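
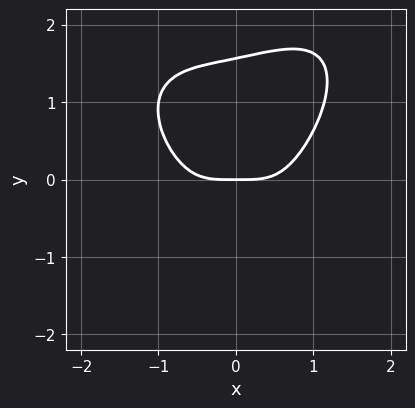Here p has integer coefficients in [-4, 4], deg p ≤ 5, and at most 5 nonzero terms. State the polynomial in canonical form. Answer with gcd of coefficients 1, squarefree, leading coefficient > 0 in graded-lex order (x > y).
1. Degree: the shape is more complex than any degree-3 curve, so deg p = 4.
2. From the axis intercepts and sections: one x-axis crossing is at x = 0; it meets the y-axis at y = 0 (among the integer gridlines).
3. Matching integer coefficients to the picture gives p.

3*x^4 - x*y^3 + 2*y^4 - 3*y^2 - 3*y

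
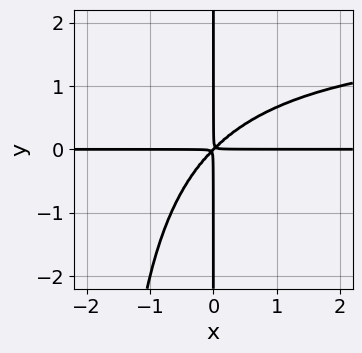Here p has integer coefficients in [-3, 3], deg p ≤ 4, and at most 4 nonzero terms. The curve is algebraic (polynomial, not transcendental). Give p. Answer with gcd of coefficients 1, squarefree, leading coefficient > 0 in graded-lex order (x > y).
x^2*y^2 - 2*x^2*y + 2*x*y^2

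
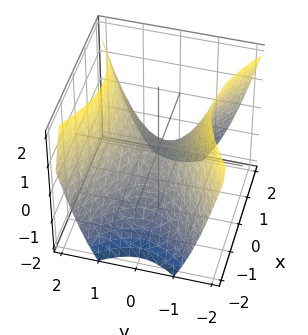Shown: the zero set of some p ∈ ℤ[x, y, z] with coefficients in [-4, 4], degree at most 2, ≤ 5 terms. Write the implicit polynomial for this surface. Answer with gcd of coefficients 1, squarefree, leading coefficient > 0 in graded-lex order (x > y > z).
2*x^2 - 3*y^2 + 3*z

deg p = 2.
Symmetries: mirror symmetry x ↦ −x ⇒ only even powers of x; it's symmetric under y → −y, forcing even powers of y.
Against the integer gridlines: one y-axis crossing is at y = 0; one x-axis crossing is at x = 0.
These observations pin down the coefficients.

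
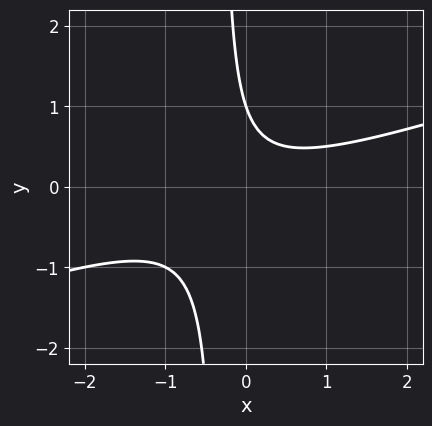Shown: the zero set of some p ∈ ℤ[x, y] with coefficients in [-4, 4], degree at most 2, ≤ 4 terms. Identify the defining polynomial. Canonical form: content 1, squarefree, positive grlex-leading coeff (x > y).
x^2 - 3*x*y - y + 1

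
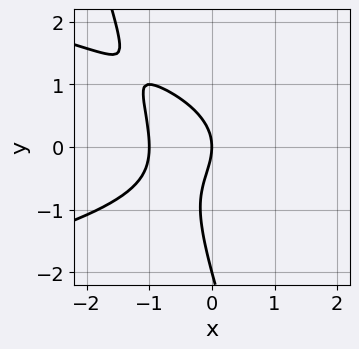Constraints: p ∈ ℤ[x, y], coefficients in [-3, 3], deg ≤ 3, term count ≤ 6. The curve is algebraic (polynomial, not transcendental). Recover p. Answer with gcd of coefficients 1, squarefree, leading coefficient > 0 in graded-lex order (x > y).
3*x*y^2 + y^3 + 3*x^2 + 2*y^2 + 3*x

1. deg p = 3. No degree-2 curve has this shape.
2. Observable constraints: among the integer gridlines, it crosses the y-axis at y ∈ {-2, 0}; among the integer gridlines, it crosses the x-axis at x ∈ {-1, 0}.
3. Together with the visible shape, these determine p as stated.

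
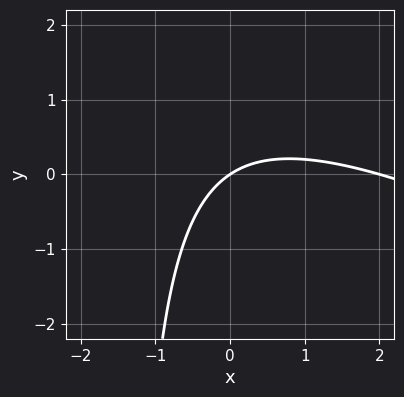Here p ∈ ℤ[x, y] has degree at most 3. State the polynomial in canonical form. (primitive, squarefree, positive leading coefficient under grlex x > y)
1. deg p = 2.
2. Against the integer gridlines: it crosses the y-axis at the gridline y = 0; the x-axis gridline crossings are at x ∈ {0, 2}.
3. Assembling these constraints gives the stated polynomial.

x^2 + 2*x*y - 2*x + 3*y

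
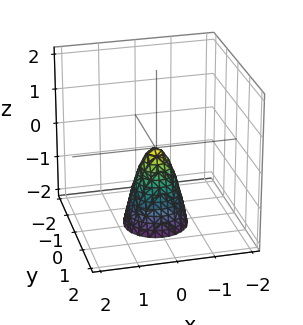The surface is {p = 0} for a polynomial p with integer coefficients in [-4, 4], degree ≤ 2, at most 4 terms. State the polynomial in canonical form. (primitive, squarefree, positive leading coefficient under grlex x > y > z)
3*x^2 + 3*y^2 + z

(a) The degree is 2 — a paraboloid; a quadric.
(b) Symmetries: rotational symmetry about the z-axis ⇒ p depends on x, y only through x² + y².
(c) Checking where it meets the axes: it meets the z-axis at z = 0 (among the integer gridlines); a circular section at z = -1 has radius between 0 and 1.
(d) These observations pin down the coefficients.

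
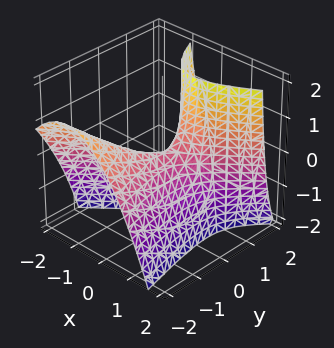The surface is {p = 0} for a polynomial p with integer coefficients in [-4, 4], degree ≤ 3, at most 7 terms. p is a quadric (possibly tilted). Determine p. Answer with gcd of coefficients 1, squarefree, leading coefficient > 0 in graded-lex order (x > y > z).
(a) Degree: no degree-1 surface has this shape, so deg p = 2.
(b) Reading off the gridlines: it crosses the y-axis at the gridline y = 0; it meets the z-axis at z = 0 (among the integer gridlines); one x-axis crossing is at x = 0.
(c) Putting this together gives p.

3*x^2 - 3*x*y - y^2 - 2*y*z + 2*z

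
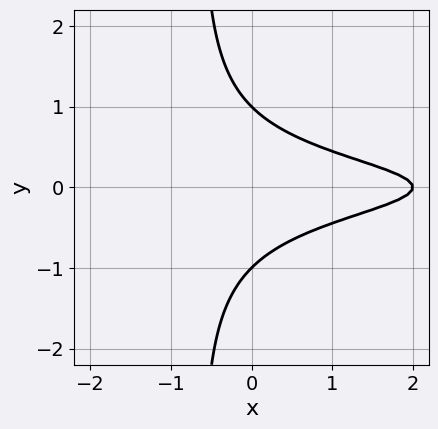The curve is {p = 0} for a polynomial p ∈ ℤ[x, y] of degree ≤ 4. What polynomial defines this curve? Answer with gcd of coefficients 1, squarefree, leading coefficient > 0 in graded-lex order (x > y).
3*x*y^2 + 2*y^2 + x - 2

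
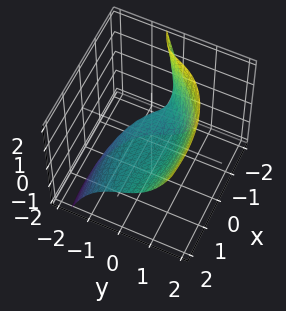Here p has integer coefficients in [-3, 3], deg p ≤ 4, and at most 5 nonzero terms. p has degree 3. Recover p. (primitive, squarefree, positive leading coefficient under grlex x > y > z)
x^2*y + 2*y^3 - 2*x*z - 3*z

(a) The degree is 3 — a generic line meets the surface in up to 3 points.
(b) From the axis intercepts and sections: one z-axis crossing is at z = 0; the visible x-axis segment lies entirely on the surface; it meets the y-axis at y = 0 (among the integer gridlines).
(c) The integer polynomial consistent with all of this is the stated p.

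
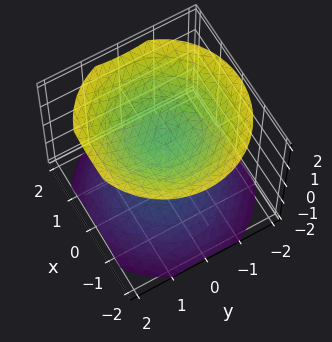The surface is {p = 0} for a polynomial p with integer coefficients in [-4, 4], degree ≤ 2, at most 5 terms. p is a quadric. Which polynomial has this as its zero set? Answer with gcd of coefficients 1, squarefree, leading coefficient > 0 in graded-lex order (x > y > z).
2*x^2 + 2*y^2 - 3*z^2 + 3

1. There are 2 components. Treating them together as one polynomial.
2. deg p = 2. Two sheets facing apart; a quadric.
3. Symmetries: the z ↦ −z reflection is a symmetry, so z appears only in even powers; every cross-section ⟂ z is a circle, so x, y appear only via x² + y².
4. Observable constraints: the surface avoids every integer y-axis point in the box; the z-axis gridline crossings are at z ∈ {-1, 1}; the surface avoids every integer x-axis point in the box.
5. Solving for integer coefficients yields p as stated.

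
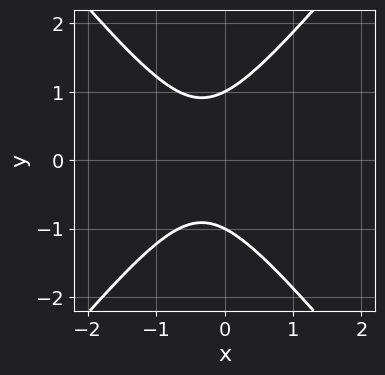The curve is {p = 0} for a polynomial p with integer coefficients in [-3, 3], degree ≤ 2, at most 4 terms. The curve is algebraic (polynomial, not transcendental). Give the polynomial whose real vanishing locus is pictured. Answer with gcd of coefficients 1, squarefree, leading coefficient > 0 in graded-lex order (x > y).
1. Degree: the shape is more complex than any degree-1 curve, so deg p = 2.
2. Symmetries: the y ↦ −y reflection is a symmetry, so y appears only in even powers.
3. From the axis intercepts and sections: the y-axis gridline crossings are at y ∈ {-1, 1}; the curve avoids every integer x-axis point in the box.
4. These observations pin down the coefficients.

3*x^2 - 2*y^2 + 2*x + 2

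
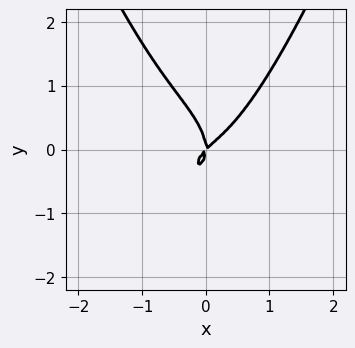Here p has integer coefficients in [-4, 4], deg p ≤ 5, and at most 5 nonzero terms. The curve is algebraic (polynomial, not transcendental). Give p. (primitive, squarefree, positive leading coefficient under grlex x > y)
2*x^4 - y^3 + x^2 - x*y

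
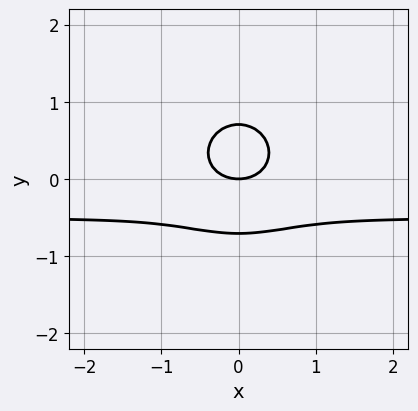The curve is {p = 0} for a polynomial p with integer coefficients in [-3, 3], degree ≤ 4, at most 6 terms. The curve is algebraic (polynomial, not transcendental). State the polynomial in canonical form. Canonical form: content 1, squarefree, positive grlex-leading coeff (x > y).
1. deg p = 3.
2. Symmetries: the x ↦ −x reflection is a symmetry, so x appears only in even powers.
3. Checking where it meets the axes: it meets the y-axis at y = 0 (among the integer gridlines); it meets the x-axis at x = 0 (among the integer gridlines).
4. Matching integer coefficients to the picture gives p.

2*x^2*y + 2*y^3 + x^2 - y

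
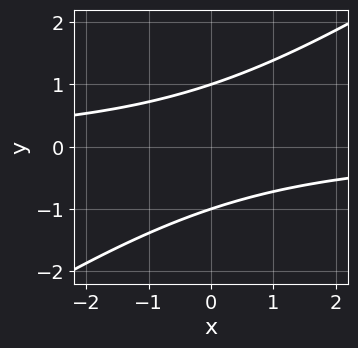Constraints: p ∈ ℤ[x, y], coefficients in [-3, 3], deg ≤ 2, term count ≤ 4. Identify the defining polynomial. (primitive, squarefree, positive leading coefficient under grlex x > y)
(a) The degree is 2 — a generic line meets the curve in up to 2 points.
(b) Checking where it meets the axes: among the integer gridlines, it crosses the y-axis at y ∈ {-1, 1}; it misses every integer gridline on the x-axis.
(c) Fitting integer coefficients to these (and the overall shape) gives p.

2*x*y - 3*y^2 + 3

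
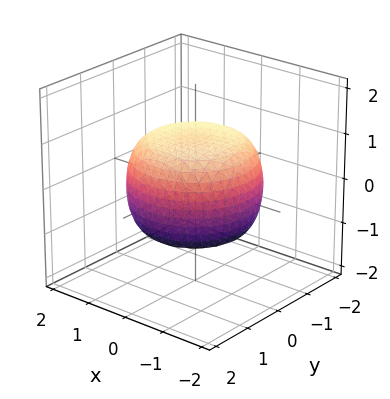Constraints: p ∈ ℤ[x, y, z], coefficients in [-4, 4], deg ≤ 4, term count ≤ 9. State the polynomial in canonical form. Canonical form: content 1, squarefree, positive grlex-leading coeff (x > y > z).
x^4 + 2*x^2*y^2 + y^4 - x^2 - y^2 + 2*z^2 - 2

1. Degree: a generic line meets the surface in up to 4 points, so deg p = 4.
2. Symmetry: every cross-section ⟂ z is a circle, so x, y appear only via x² + y².
3. Checking where it meets the axes: a circular section at z = 0 has radius between 1 and 2; among the integer gridlines, it crosses the z-axis at z ∈ {-1, 1}.
4. The integer polynomial consistent with all of this is the stated p.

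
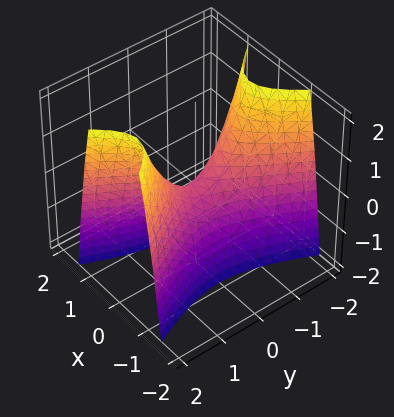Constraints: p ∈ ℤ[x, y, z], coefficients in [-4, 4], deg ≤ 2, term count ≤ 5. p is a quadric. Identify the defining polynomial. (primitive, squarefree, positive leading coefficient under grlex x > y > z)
1. deg p = 2. A saddle surface; a quadric.
2. Symmetries: it's symmetric under y → −y, forcing even powers of y; mirror symmetry x ↦ −x ⇒ only even powers of x.
3. Checking where it meets the axes: it meets the x-axis at x = 0 (among the integer gridlines); one z-axis crossing is at z = 0.
4. Fitting integer coefficients to these (and the overall shape) gives p.

3*x^2 - y^2 + z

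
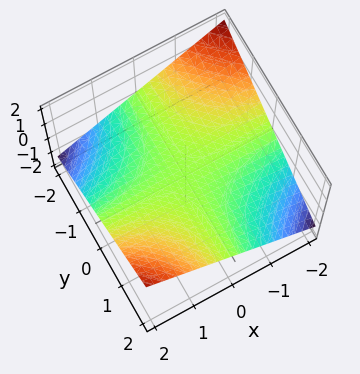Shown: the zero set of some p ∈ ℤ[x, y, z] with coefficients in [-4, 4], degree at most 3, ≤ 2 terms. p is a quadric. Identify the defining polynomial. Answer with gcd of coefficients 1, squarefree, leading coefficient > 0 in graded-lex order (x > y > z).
1. The degree is 2 — a hyperbolic paraboloid; a quadric.
2. Reading off the gridlines: every point of the x-axis in the box is on the surface; every point of the y-axis in the box is on the surface; it meets the z-axis at z = 0 (among the integer gridlines).
3. Solving for integer coefficients yields p as stated.

x*y - 3*z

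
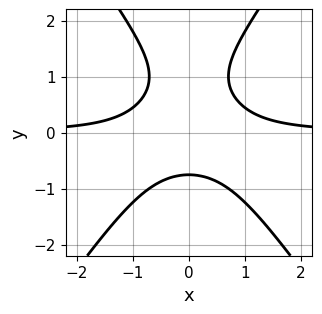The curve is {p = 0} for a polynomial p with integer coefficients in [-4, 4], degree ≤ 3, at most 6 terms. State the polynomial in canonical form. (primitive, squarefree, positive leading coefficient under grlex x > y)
2*x^2*y - y^3 + y^2 - 1

1. Degree: no degree-2 curve has this shape, so deg p = 3.
2. Symmetries: mirror symmetry x ↦ −x ⇒ only even powers of x.
3. Against the integer gridlines: no x-intercept at any integer in the box.
4. Matching integer coefficients to the picture gives p.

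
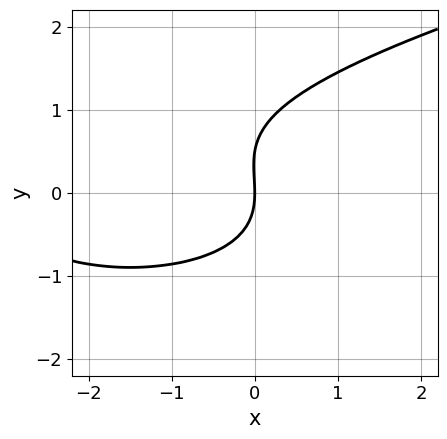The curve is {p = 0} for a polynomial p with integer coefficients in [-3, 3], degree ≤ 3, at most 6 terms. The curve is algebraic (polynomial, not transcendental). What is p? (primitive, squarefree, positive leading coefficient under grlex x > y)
2*y^3 - x^2 - y^2 - 3*x

(a) The degree is 3 — no degree-2 curve has this shape.
(b) Against the integer gridlines: it crosses the y-axis at the gridline y = 0; one x-axis crossing is at x = 0.
(c) Assembling these constraints gives the stated polynomial.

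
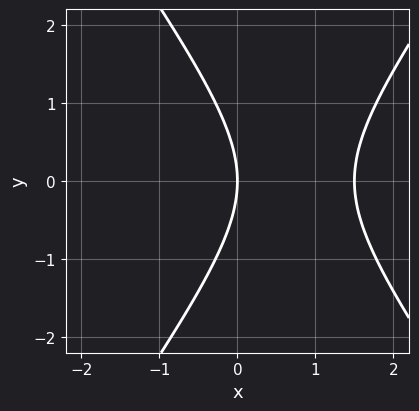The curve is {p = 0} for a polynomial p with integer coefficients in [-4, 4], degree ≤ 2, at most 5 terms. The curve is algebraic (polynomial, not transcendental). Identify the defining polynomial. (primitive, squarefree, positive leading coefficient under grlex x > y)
First, the degree is 2 — no degree-1 curve has this shape.
Then, symmetries: it's symmetric under y → −y, forcing even powers of y.
Then, checking where it meets the axes: it crosses the x-axis at the gridline x = 0; one y-axis crossing is at y = 0.
Finally, assembling these constraints gives the stated polynomial.

2*x^2 - y^2 - 3*x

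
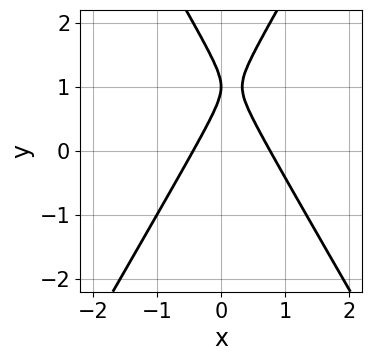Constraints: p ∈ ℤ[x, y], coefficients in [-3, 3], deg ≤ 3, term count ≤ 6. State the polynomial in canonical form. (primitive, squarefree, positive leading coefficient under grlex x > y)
3*x^2 - y^2 - x + 2*y - 1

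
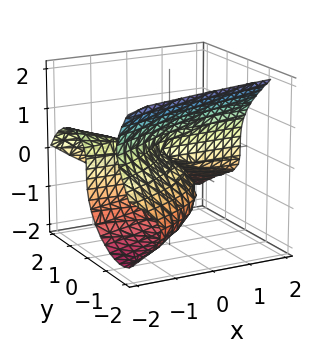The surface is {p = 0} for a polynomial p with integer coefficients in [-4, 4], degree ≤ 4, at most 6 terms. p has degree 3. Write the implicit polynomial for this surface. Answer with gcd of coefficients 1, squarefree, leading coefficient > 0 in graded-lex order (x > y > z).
y^3 + 2*z^3 + 2*x*y + 3*y*z

(a) The degree is 3 — no degree-2 surface has this shape.
(b) Against the integer gridlines: it crosses the z-axis at the gridline z = 0; it crosses the y-axis at the gridline y = 0; every point of the x-axis in the box is on the surface.
(c) Fitting integer coefficients to these (and the overall shape) gives p.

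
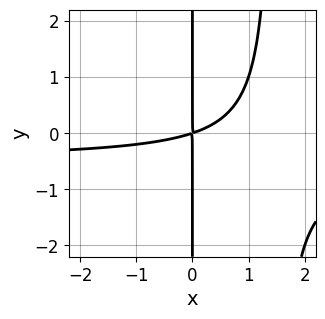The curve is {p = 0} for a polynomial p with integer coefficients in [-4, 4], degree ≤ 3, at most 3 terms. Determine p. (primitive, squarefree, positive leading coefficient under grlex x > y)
2*x^2*y + x^2 - 3*x*y

1. The degree is 3 — no degree-2 curve has this shape.
2. Checking where it meets the axes: the visible y-axis segment lies entirely on the curve.
3. Putting this together gives p.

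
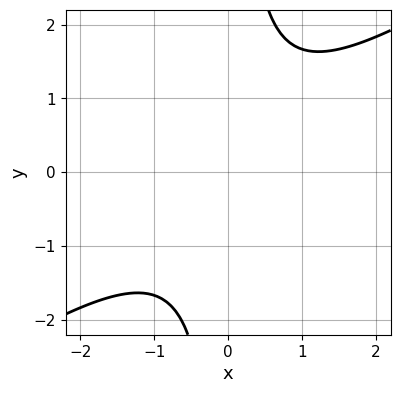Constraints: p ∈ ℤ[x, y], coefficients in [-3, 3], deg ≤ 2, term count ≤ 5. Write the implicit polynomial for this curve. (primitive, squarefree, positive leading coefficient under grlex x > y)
2*x^2 - 3*x*y + 3

Degree: the shape is more complex than any degree-1 curve, so deg p = 2.
Observable constraints: it misses every integer gridline on the x-axis; no y-intercept at any integer in the box.
These observations pin down the coefficients.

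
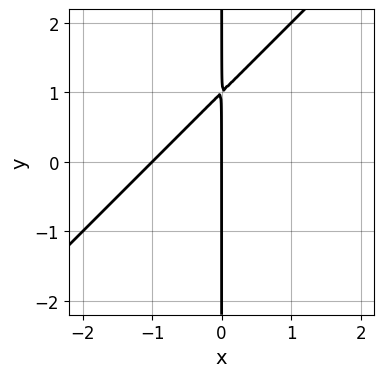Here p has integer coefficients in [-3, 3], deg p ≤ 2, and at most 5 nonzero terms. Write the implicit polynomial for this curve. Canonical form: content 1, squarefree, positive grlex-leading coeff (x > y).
x^2 - x*y + x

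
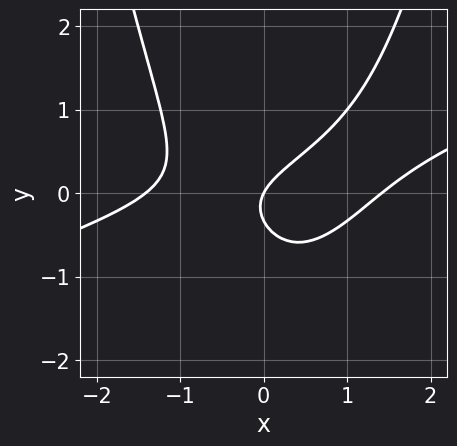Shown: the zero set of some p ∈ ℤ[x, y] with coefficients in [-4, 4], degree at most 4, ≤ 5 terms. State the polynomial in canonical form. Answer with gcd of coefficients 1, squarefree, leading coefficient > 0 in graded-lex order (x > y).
x^3 - 3*x^2*y + 3*y^2 - 2*x + y

The degree is 3 — a generic line meets the curve in up to 3 points.
Observable constraints: it meets the x-axis at x = 0 (among the integer gridlines); it meets the y-axis at y = 0 (among the integer gridlines).
Assembling these constraints gives the stated polynomial.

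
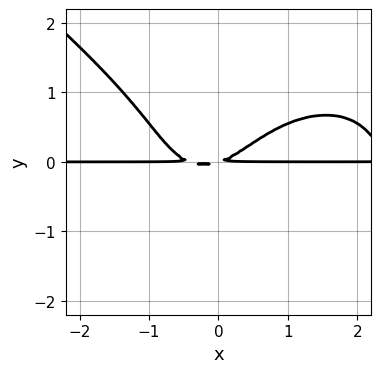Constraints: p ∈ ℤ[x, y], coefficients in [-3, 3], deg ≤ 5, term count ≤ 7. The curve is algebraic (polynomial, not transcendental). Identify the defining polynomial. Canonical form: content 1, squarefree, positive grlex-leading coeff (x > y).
(a) Degree: a generic line meets the curve in up to 4 points, so deg p = 4.
(b) Reading off the gridlines: the visible x-axis segment lies entirely on the curve.
(c) These observations pin down the coefficients.

x^3*y + 2*y^4 - 2*x^2*y - x*y + 3*y^2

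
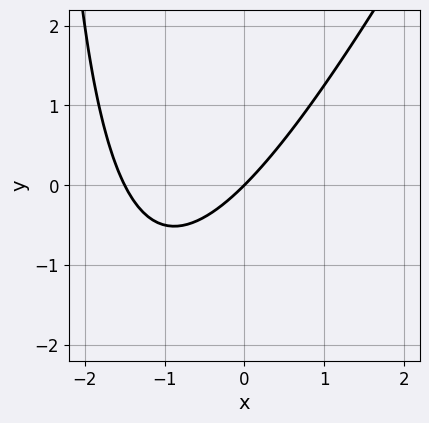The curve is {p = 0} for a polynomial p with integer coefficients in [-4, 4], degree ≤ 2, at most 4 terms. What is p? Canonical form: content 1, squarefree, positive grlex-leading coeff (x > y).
1. deg p = 2. The shape is more complex than any degree-1 curve.
2. Checking where it meets the axes: one x-axis crossing is at x = 0; it meets the y-axis at y = 0 (among the integer gridlines).
3. Fitting integer coefficients to these (and the overall shape) gives p.

2*x^2 - x*y + 3*x - 3*y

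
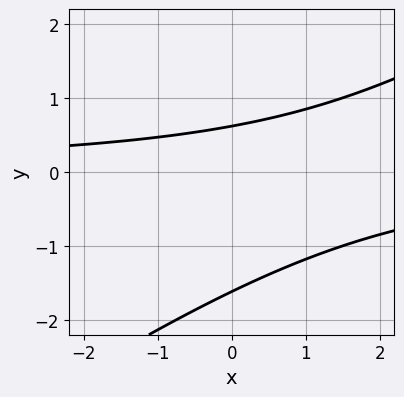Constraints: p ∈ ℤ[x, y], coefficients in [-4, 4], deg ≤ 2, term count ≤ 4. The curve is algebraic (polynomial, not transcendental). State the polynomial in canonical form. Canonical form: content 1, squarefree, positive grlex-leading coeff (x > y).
The degree is 2 — no degree-1 curve has this shape.
Observable constraints: no x-intercept at any integer in the box.
Assembling these constraints gives the stated polynomial.

2*x*y - 3*y^2 - 3*y + 3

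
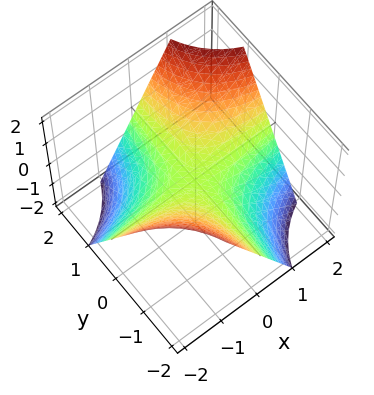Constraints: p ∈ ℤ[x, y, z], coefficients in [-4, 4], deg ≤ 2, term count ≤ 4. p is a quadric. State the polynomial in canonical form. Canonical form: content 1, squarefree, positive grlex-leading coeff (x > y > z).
(a) deg p = 2.
(b) From the visible intercepts: every point of the x-axis in the box is on the surface; every point of the y-axis in the box is on the surface; it crosses the z-axis at the gridline z = 0.
(c) Solving for integer coefficients yields p as stated.

x*y - z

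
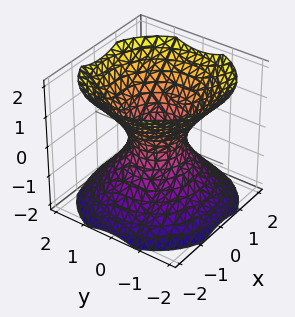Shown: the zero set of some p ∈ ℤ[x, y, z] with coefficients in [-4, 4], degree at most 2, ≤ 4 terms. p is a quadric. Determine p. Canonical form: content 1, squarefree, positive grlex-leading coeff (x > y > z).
(a) Degree: one connected sheet with a waist; a quadric, so deg p = 2.
(b) Symmetry: the z-axis is an axis of rotation, so x and y enter only as x² + y²; the z ↦ −z reflection is a symmetry, so z appears only in even powers.
(c) Observable constraints: a circular section at z = -1 has radius between 1 and 2; it misses every integer gridline on the z-axis.
(d) The integer polynomial consistent with all of this is the stated p.

3*x^2 + 3*y^2 - 3*z^2 - 2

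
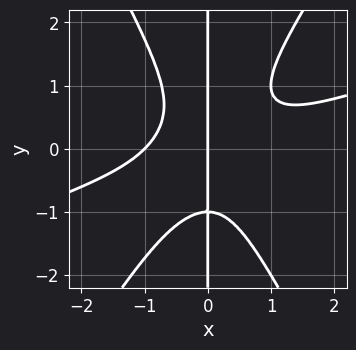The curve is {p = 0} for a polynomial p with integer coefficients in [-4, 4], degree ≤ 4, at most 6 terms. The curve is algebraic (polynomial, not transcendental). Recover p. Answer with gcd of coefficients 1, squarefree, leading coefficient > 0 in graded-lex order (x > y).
The degree is 4 — the shape is more complex than any degree-3 curve.
Checking where it meets the axes: the visible y-axis segment lies entirely on the curve; the x-axis gridline crossings are at x ∈ {-1, 0}.
Putting this together gives p.

x^4 - 3*x^3*y + x*y^3 + x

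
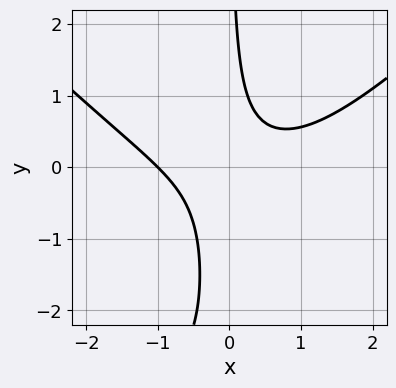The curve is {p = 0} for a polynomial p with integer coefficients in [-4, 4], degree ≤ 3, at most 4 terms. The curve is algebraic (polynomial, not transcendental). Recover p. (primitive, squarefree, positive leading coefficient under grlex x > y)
x^3 - x*y^2 - 3*x*y + 1

First, deg p = 3.
Then, against the integer gridlines: it meets the x-axis at x = -1 (among the integer gridlines); it misses every integer gridline on the y-axis.
Finally, together with the visible shape, these determine p as stated.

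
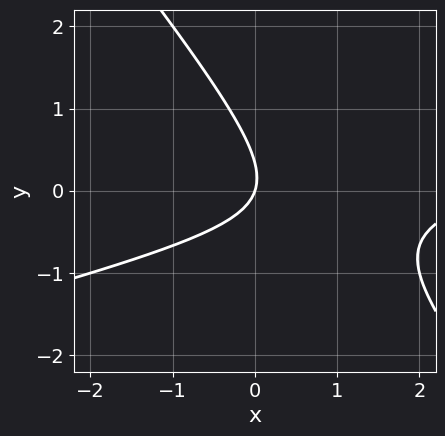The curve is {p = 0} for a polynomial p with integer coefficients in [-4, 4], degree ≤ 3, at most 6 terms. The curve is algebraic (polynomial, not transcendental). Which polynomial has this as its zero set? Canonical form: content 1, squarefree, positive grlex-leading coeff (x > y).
x^2 - 3*x*y - 3*y^2 - 3*x + y

First, deg p = 2. No degree-1 curve has this shape.
Next, against the integer gridlines: it crosses the x-axis at the gridline x = 0; it meets the y-axis at y = 0 (among the integer gridlines).
Finally, fitting integer coefficients to these (and the overall shape) gives p.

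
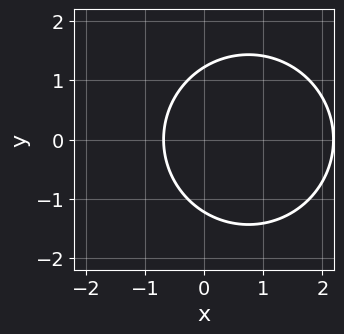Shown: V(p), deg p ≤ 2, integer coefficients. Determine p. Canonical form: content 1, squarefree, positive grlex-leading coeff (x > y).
2*x^2 + 2*y^2 - 3*x - 3

1. The degree is 2 — a generic line meets the curve in up to 2 points.
2. Symmetries: mirror symmetry y ↦ −y ⇒ only even powers of y.
3. Putting this together gives p.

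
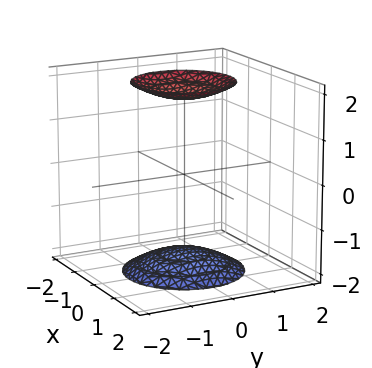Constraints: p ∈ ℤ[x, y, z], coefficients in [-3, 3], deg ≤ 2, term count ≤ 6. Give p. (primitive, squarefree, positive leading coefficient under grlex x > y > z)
There are 2 components. They look like related sheets of one shape, so recover p as a whole.
The degree is 2 — a generic line meets the surface in up to 2 points.
Symmetry: the surface is invariant under rotation about z: p = q(x² + y², z).
Observable constraints: a circular section at z = -2 has radius exactly 1; no x-intercept at any integer in the box.
Putting this together gives p.

x^2 + y^2 - z^2 + 3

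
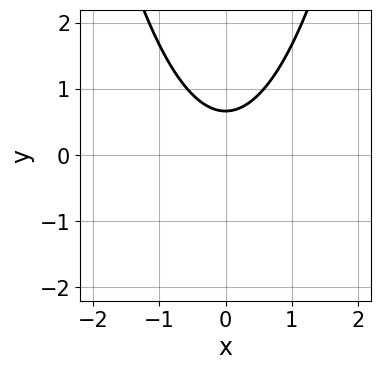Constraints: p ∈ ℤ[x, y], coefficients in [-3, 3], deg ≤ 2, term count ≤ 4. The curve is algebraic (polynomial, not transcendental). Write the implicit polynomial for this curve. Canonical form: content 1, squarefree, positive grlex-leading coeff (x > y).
1. deg p = 2. The shape is more complex than any degree-1 curve.
2. Symmetries: mirror symmetry x ↦ −x ⇒ only even powers of x.
3. From the axis intercepts and sections: it misses every integer gridline on the x-axis.
4. Putting this together gives p.

3*x^2 - 3*y + 2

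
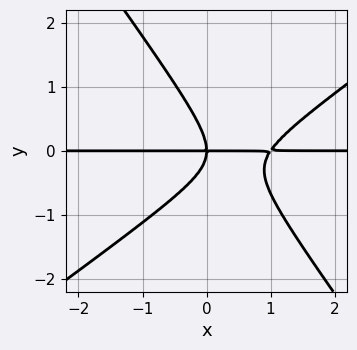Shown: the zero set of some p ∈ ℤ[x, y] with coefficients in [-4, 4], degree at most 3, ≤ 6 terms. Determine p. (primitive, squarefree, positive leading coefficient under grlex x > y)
3*x^2*y - 2*x*y^2 - 3*y^3 - 3*x*y

1. Degree: a generic line meets the curve in up to 3 points, so deg p = 3.
2. Against the integer gridlines: the visible x-axis segment lies entirely on the curve; it meets the y-axis at y = 0 (among the integer gridlines).
3. Solving for integer coefficients yields p as stated.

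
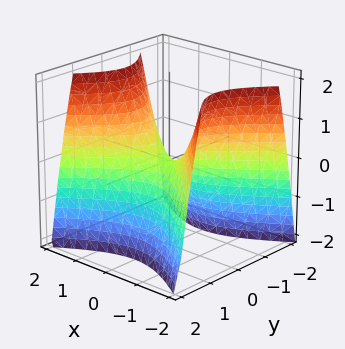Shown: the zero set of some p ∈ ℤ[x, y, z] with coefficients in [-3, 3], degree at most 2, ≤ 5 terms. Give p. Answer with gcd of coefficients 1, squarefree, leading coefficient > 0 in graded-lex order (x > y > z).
2*x^2 - 3*y^2 - 2*z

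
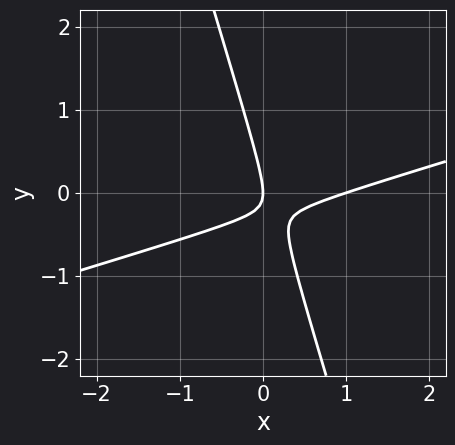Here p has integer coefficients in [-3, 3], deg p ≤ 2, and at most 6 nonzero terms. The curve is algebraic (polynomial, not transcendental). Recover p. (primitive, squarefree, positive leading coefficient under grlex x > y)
x^2 - 3*x*y - y^2 - x

(a) The degree is 2 — no degree-1 curve has this shape.
(b) Observable constraints: the x-axis gridline crossings are at x ∈ {0, 1}; it meets the y-axis at y = 0 (among the integer gridlines).
(c) These observations pin down the coefficients.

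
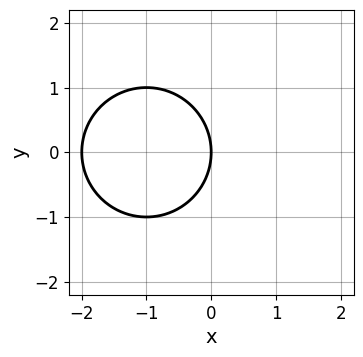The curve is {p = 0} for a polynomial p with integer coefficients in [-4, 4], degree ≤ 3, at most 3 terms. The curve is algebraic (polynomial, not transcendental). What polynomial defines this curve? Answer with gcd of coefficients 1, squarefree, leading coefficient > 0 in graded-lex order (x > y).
x^2 + y^2 + 2*x

First, degree: no degree-1 curve has this shape, so deg p = 2.
Then, symmetries: mirror symmetry y ↦ −y ⇒ only even powers of y.
Next, reading off the gridlines: it meets the y-axis at y = 0 (among the integer gridlines); among the integer gridlines, it crosses the x-axis at x ∈ {-2, 0}.
Finally, these observations pin down the coefficients.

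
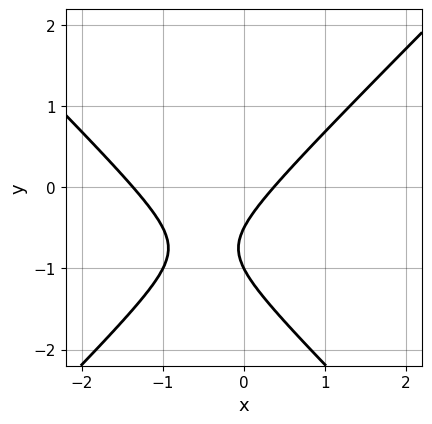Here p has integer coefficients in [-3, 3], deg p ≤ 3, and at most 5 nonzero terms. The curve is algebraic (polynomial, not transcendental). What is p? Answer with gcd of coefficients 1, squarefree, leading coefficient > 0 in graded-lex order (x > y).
2*x^2 - 2*y^2 + 2*x - 3*y - 1

1. deg p = 2.
2. From the visible intercepts: it crosses the y-axis at the gridline y = -1.
3. Matching integer coefficients to the picture gives p.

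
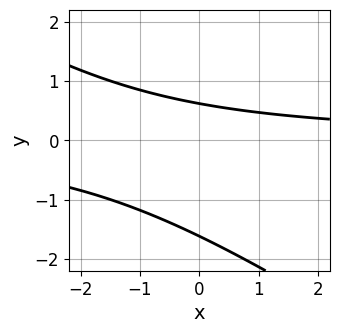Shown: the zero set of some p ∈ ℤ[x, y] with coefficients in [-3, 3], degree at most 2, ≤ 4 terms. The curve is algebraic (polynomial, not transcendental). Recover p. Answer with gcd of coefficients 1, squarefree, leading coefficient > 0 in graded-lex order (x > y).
(a) Degree: a generic line meets the curve in up to 2 points, so deg p = 2.
(b) Observable constraints: no x-intercept at any integer in the box.
(c) Assembling these constraints gives the stated polynomial.

2*x*y + 3*y^2 + 3*y - 3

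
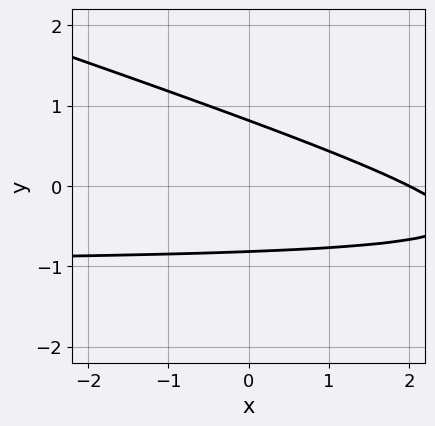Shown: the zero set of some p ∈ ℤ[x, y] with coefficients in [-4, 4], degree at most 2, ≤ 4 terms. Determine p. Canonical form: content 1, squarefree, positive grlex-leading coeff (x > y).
x*y + 3*y^2 + x - 2

First, deg p = 2. A generic line meets the curve in up to 2 points.
Next, against the integer gridlines: one x-axis crossing is at x = 2.
Finally, fitting integer coefficients to these (and the overall shape) gives p.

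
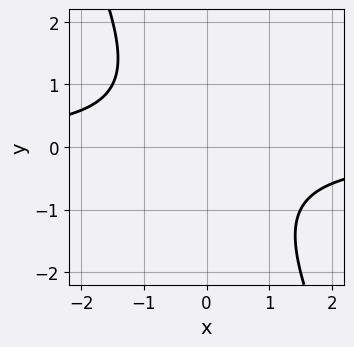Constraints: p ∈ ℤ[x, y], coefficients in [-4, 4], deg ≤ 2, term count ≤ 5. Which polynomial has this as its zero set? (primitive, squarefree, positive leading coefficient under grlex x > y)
2*x*y + y^2 + 2

First, the degree is 2 — the shape is more complex than any degree-1 curve.
Next, from the axis intercepts and sections: no y-intercept at any integer in the box; no x-intercept at any integer in the box.
Finally, solving for integer coefficients yields p as stated.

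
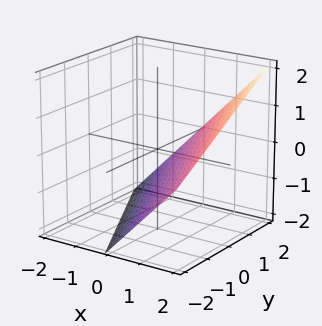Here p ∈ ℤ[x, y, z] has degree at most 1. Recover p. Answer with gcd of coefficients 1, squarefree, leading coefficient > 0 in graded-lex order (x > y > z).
2*x + y - 2*z - 2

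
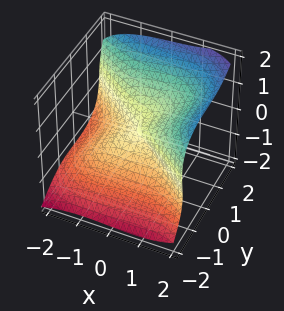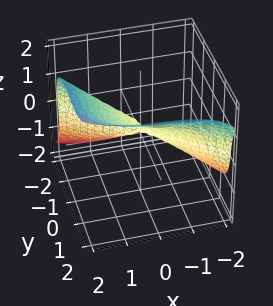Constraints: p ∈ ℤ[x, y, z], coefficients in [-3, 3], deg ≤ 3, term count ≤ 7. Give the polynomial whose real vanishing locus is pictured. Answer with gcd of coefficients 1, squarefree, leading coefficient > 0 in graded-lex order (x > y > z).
x^3 + 2*y^3 - 3*z^3 + x*z + z^2

Degree: the shape is more complex than any degree-2 surface, so deg p = 3.
From the axis intercepts and sections: one x-axis crossing is at x = 0; one z-axis crossing is at z = 0.
Together with the visible shape, these determine p as stated.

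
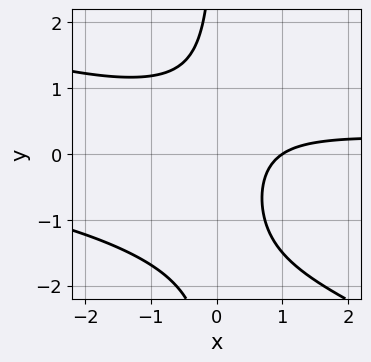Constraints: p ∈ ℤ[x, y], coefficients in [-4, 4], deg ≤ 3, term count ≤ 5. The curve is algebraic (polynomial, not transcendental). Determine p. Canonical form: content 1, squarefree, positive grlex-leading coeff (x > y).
x^2*y + 2*x*y^2 + 2*x*y - 2*x + 2

The degree is 3 — no degree-2 curve has this shape.
From the visible intercepts: one x-axis crossing is at x = 1; the curve avoids every integer y-axis point in the box.
Putting this together gives p.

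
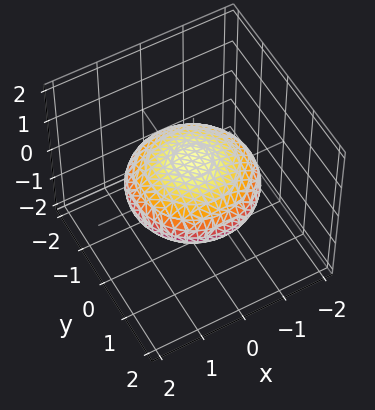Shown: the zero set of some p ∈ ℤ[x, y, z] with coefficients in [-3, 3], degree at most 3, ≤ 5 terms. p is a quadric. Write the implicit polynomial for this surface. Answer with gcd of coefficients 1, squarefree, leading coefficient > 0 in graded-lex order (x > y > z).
First, deg p = 2.
Next, symmetries: the z ↦ −z reflection is a symmetry, so z appears only in even powers; rotational symmetry about the z-axis ⇒ p depends on x, y only through x² + y².
Then, from the visible intercepts: a circular section at z = 0 has radius between 1 and 2.
Finally, the integer polynomial consistent with all of this is the stated p.

x^2 + y^2 + 3*z^2 - 2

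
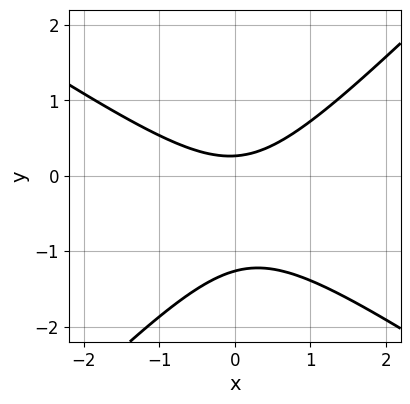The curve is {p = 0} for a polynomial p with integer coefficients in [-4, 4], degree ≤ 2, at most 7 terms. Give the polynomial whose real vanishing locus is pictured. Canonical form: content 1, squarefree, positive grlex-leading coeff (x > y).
2*x^2 + x*y - 3*y^2 - 3*y + 1

1. Degree: no degree-1 curve has this shape, so deg p = 2.
2. Checking where it meets the axes: the curve avoids every integer x-axis point in the box.
3. These observations pin down the coefficients.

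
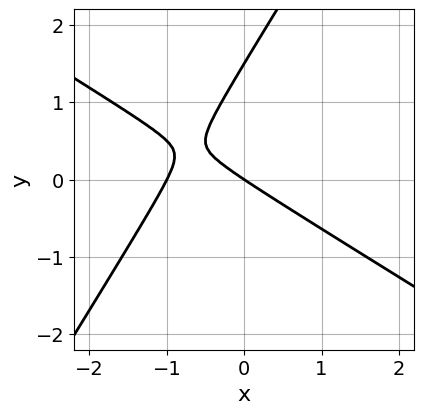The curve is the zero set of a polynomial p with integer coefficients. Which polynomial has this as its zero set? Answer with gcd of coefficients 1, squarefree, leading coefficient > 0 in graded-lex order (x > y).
deg p = 2. No degree-1 curve has this shape.
From the visible intercepts: among the integer gridlines, it crosses the x-axis at x ∈ {-1, 0}; one y-axis crossing is at y = 0.
The integer polynomial consistent with all of this is the stated p.

2*x^2 + 2*x*y - 2*y^2 + 2*x + 3*y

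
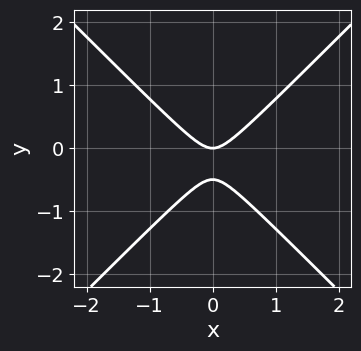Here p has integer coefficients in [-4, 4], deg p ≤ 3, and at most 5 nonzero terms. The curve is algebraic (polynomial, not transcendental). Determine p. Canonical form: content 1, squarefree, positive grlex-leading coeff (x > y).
deg p = 2.
Symmetries: it's symmetric under x → −x, forcing even powers of x.
Reading off the gridlines: it meets the y-axis at y = 0 (among the integer gridlines); it crosses the x-axis at the gridline x = 0.
Assembling these constraints gives the stated polynomial.

2*x^2 - 2*y^2 - y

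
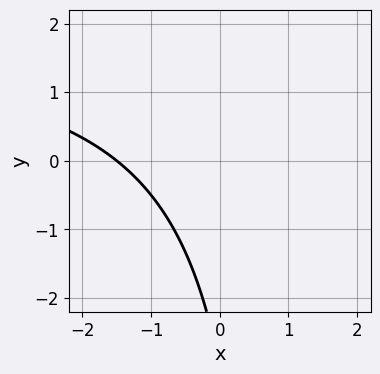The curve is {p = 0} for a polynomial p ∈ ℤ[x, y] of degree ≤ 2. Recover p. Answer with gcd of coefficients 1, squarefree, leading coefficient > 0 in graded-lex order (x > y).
x*y - 2*x - y - 3

First, deg p = 2.
Next, reading off the gridlines: the curve avoids every integer y-axis point in the box.
Finally, these observations pin down the coefficients.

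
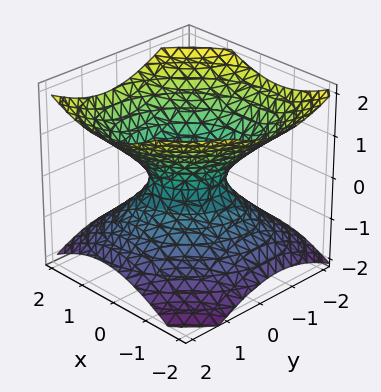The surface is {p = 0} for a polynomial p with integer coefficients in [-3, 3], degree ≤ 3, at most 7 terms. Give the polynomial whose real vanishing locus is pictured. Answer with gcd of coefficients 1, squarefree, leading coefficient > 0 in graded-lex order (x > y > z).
2*x^2 - x*y + 2*y^2 - 3*z^2 - 1

Degree: no degree-1 surface has this shape, so deg p = 2.
Observable constraints: the surface avoids every integer z-axis point in the box.
These observations pin down the coefficients.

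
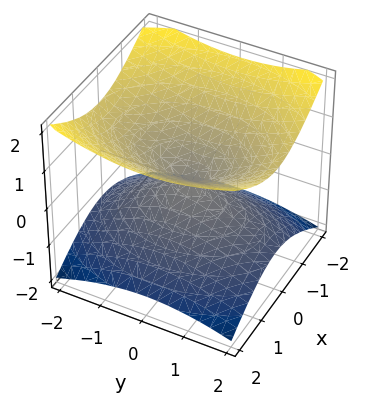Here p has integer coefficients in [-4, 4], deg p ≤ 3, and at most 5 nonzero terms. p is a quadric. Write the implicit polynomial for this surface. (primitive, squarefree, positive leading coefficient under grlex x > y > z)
First, the degree is 2 — a double cone through the origin; a quadric.
Next, symmetries: the z ↦ −z reflection is a symmetry, so z appears only in even powers; mirror symmetry x ↦ −x ⇒ only even powers of x; mirror symmetry y ↦ −y ⇒ only even powers of y.
Next, from the visible intercepts: one z-axis crossing is at z = 0; it meets the y-axis at y = 0 (among the integer gridlines); it meets the x-axis at x = 0 (among the integer gridlines).
Finally, fitting integer coefficients to these (and the overall shape) gives p.

2*x^2 + y^2 - 3*z^2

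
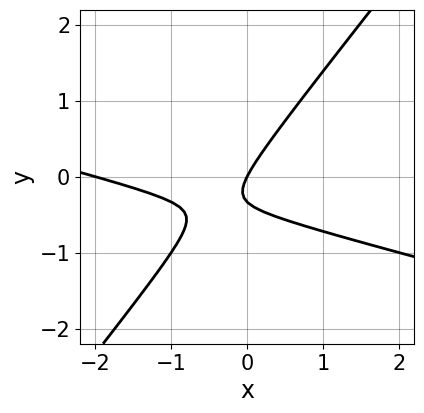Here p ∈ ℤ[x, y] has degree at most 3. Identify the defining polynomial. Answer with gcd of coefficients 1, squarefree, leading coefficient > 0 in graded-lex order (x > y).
x^2 + 3*x*y - 3*y^2 + 2*x - y

(a) The degree is 2 — the shape is more complex than any degree-1 curve.
(b) From the axis intercepts and sections: one y-axis crossing is at y = 0; among the integer gridlines, it crosses the x-axis at x ∈ {-2, 0}.
(c) Together with the visible shape, these determine p as stated.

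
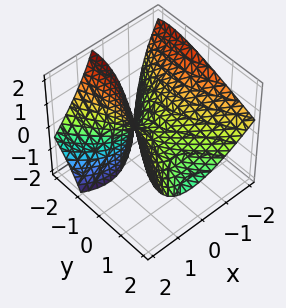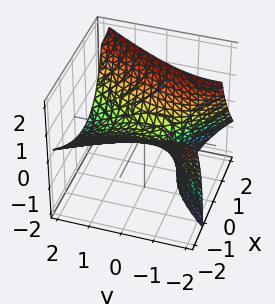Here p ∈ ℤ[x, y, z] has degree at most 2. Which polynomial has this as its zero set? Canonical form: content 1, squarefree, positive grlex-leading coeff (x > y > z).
2*x^2 + 2*x*z - y^2 - 2*y*z - 3*z

1. The degree is 2 — a generic line meets the surface in up to 2 points.
2. Observable constraints: one x-axis crossing is at x = 0; one z-axis crossing is at z = 0; it crosses the y-axis at the gridline y = 0.
3. Fitting integer coefficients to these (and the overall shape) gives p.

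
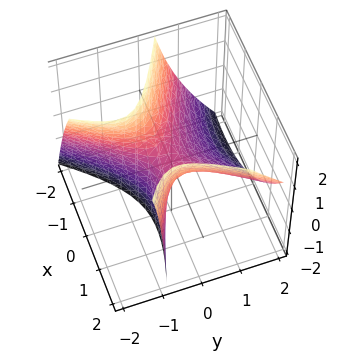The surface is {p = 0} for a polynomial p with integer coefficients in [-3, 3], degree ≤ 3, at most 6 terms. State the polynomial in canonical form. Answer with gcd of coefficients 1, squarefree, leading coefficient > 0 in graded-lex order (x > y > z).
First, deg p = 2. The shape is more complex than any degree-1 surface.
Next, observable constraints: one x-axis crossing is at x = 0; it crosses the y-axis at the gridline y = 0.
Finally, matching integer coefficients to the picture gives p.

2*x^2 + 3*x*y - 3*y^2 - 3*y*z - 2*z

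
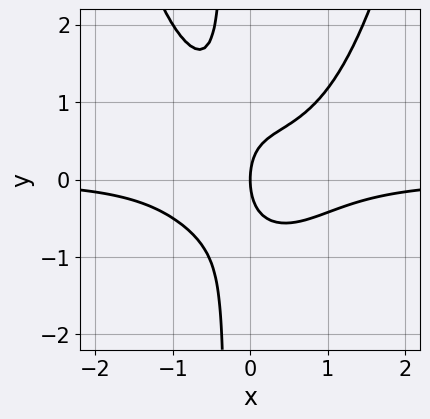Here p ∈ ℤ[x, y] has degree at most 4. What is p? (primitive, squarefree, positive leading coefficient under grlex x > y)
3*x^3*y - 3*x*y^2 - y^2 + 2*x

1. Degree: the shape is more complex than any degree-3 curve, so deg p = 4.
2. Checking where it meets the axes: it crosses the x-axis at the gridline x = 0; it meets the y-axis at y = 0 (among the integer gridlines).
3. Assembling these constraints gives the stated polynomial.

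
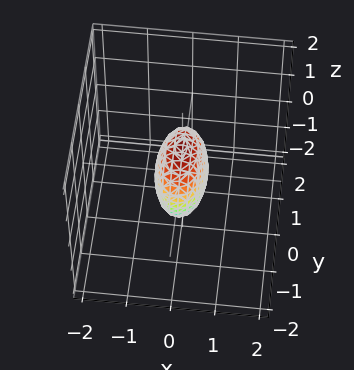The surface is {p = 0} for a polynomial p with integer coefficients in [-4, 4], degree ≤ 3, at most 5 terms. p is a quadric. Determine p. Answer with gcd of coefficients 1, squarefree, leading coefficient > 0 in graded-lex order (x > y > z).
3*x^2 + y^2 + z^2 - 1

(a) Degree: bounded and convex; a quadric, so deg p = 2.
(b) Symmetries: the x ↦ −x reflection is a symmetry, so x appears only in even powers; the y ↦ −y reflection is a symmetry, so y appears only in even powers; mirror symmetry z ↦ −z ⇒ only even powers of z.
(c) Checking where it meets the axes: the y-axis gridline crossings are at y ∈ {-1, 1}; among the integer gridlines, it crosses the z-axis at z ∈ {-1, 1}.
(d) The integer polynomial consistent with all of this is the stated p.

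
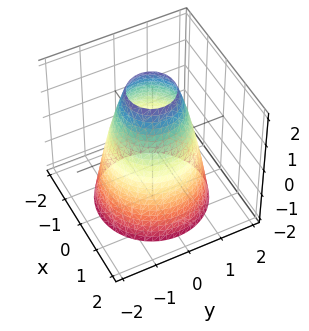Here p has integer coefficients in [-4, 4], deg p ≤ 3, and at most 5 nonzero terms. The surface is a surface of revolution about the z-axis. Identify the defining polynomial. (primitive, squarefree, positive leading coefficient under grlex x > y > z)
Degree: a generic line meets the surface in up to 2 points, so deg p = 2.
By symmetry, the z-axis is an axis of rotation, so x and y enter only as x² + y².
From the axis intercepts and sections: the surface avoids every integer z-axis point in the box; a circular section at z = -2 has radius between 1 and 2.
These observations pin down the coefficients.

2*x^2 + 2*y^2 + z - 3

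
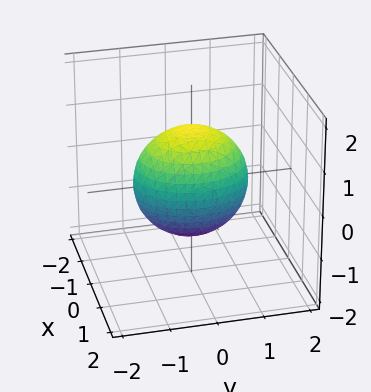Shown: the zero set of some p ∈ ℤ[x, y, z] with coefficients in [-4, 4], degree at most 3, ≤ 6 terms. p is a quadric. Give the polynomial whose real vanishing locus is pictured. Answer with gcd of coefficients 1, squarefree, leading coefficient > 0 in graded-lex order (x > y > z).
3*x^2 + 2*y^2 + 2*z^2 - 3

1. The degree is 2 — a closed, bounded, convex surface; a quadric.
2. Symmetries: the x ↦ −x reflection is a symmetry, so x appears only in even powers; it's symmetric under y → −y, forcing even powers of y; the z ↦ −z reflection is a symmetry, so z appears only in even powers.
3. From the axis intercepts and sections: among the integer gridlines, it crosses the x-axis at x ∈ {-1, 1}.
4. Matching integer coefficients to the picture gives p.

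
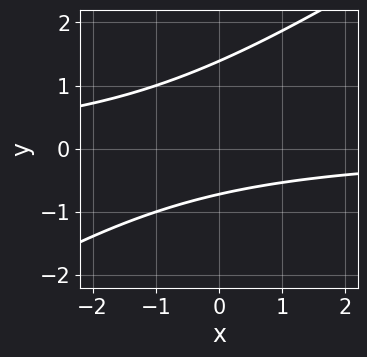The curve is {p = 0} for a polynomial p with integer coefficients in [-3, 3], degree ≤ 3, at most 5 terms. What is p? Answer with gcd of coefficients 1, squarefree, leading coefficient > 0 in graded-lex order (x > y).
First, deg p = 2. The shape is more complex than any degree-1 curve.
Next, from the axis intercepts and sections: it misses every integer gridline on the x-axis.
Finally, these observations pin down the coefficients.

2*x*y - 3*y^2 + 2*y + 3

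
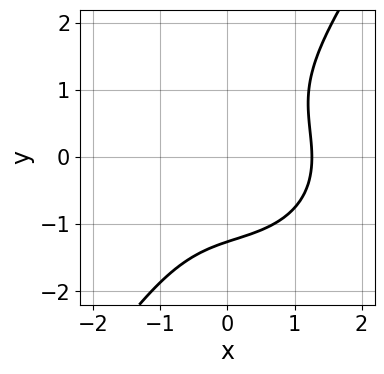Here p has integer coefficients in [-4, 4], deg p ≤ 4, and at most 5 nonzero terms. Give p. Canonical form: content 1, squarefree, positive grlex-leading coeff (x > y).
(a) Degree: no degree-2 curve has this shape, so deg p = 3.
(b) Putting this together gives p.

x^3 + x*y^2 - y^3 - 2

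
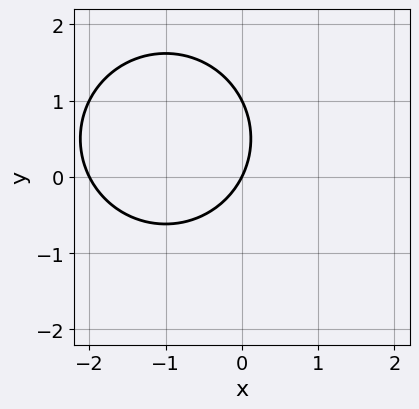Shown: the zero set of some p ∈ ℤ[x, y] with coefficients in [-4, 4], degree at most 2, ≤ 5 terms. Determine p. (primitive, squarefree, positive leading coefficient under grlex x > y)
x^2 + y^2 + 2*x - y

1. deg p = 2. A generic line meets the curve in up to 2 points.
2. Reading off the gridlines: among the integer gridlines, it crosses the x-axis at x ∈ {-2, 0}; the y-axis gridline crossings are at y ∈ {0, 1}.
3. The integer polynomial consistent with all of this is the stated p.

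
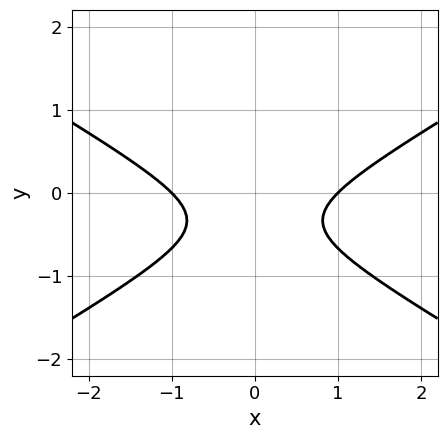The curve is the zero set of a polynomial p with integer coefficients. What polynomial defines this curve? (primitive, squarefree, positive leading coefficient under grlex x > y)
First, the degree is 2 — no degree-1 curve has this shape.
Next, symmetries: the x ↦ −x reflection is a symmetry, so x appears only in even powers.
Then, checking where it meets the axes: it misses every integer gridline on the y-axis; among the integer gridlines, it crosses the x-axis at x ∈ {-1, 1}.
Finally, fitting integer coefficients to these (and the overall shape) gives p.

x^2 - 3*y^2 - 2*y - 1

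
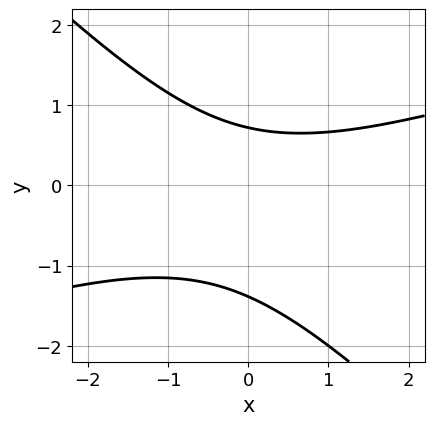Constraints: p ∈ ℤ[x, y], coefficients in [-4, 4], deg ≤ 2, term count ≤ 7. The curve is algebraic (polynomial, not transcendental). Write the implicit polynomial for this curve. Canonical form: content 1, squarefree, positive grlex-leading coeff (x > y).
x^2 - 2*x*y - 3*y^2 - 2*y + 3

deg p = 2.
Against the integer gridlines: the curve avoids every integer x-axis point in the box.
Together with the visible shape, these determine p as stated.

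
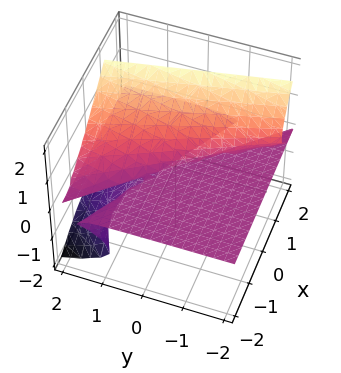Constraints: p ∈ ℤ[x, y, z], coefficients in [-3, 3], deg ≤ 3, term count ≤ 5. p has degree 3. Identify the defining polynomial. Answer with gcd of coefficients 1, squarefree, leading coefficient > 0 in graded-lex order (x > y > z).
deg p = 3. A generic line meets the surface in up to 3 points.
Observable constraints: every point of the y-axis in the box is on the surface; every point of the x-axis in the box is on the surface.
Together with the visible shape, these determine p as stated.

2*x*z^2 - 2*z^3 + x*z + y*z + z^2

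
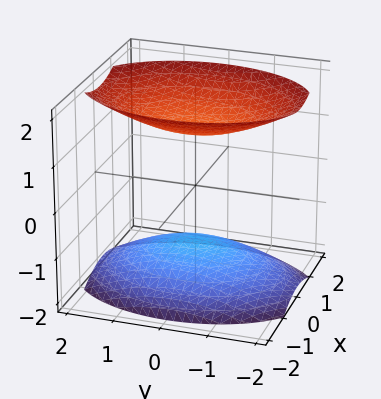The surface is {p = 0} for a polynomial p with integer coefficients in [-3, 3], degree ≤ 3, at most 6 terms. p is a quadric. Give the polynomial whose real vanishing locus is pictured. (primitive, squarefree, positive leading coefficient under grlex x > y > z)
2*x^2 + y^2 - 2*z^2 + 3

First, the picture has 2 separate pieces. Treating them together as one polynomial.
Next, deg p = 2. Two separate bowl-shaped sheets opening away from each other; a quadric.
Next, symmetries: the z ↦ −z reflection is a symmetry, so z appears only in even powers; it's symmetric under y → −y, forcing even powers of y; the x ↦ −x reflection is a symmetry, so x appears only in even powers.
Next, from the axis intercepts and sections: the surface avoids every integer x-axis point in the box; the surface avoids every integer y-axis point in the box.
Finally, the integer polynomial consistent with all of this is the stated p.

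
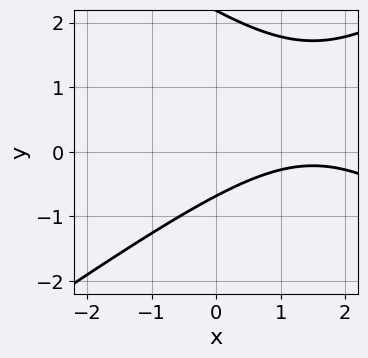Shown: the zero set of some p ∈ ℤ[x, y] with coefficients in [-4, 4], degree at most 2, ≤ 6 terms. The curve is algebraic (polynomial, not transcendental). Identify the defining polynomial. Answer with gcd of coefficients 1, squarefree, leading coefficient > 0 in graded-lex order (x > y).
(a) Degree: the shape is more complex than any degree-1 curve, so deg p = 2.
(b) Checking where it meets the axes: the curve avoids every integer x-axis point in the box.
(c) Matching integer coefficients to the picture gives p.

x^2 - 2*y^2 - 3*x + 3*y + 3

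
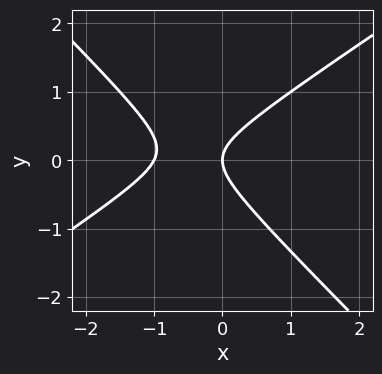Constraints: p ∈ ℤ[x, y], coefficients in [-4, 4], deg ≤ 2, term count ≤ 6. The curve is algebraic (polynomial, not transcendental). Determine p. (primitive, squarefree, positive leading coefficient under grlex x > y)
2*x^2 - x*y - 3*y^2 + 2*x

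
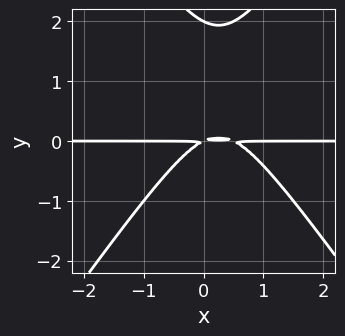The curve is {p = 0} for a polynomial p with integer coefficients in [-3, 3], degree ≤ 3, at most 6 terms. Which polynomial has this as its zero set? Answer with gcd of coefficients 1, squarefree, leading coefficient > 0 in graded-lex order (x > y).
2*x^2*y - y^3 - x*y + 2*y^2

1. Degree: no degree-2 curve has this shape, so deg p = 3.
2. Observable constraints: every point of the x-axis in the box is on the curve; it crosses the y-axis at the gridline y = 2.
3. Matching integer coefficients to the picture gives p.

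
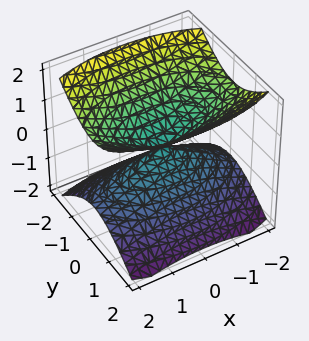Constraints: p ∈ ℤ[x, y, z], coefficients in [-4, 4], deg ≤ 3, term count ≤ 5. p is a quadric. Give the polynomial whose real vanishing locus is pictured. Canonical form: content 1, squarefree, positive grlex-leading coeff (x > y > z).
x^2 + 3*y^2 - 3*z^2

(a) The picture has 2 separate pieces. They look like related sheets of one shape, so recover p as a whole.
(b) The degree is 2 — two nappes meeting at a single point; a quadric.
(c) Symmetries: it's symmetric under z → −z, forcing even powers of z; it's symmetric under x → −x, forcing even powers of x; the y ↦ −y reflection is a symmetry, so y appears only in even powers.
(d) From the axis intercepts and sections: it crosses the z-axis at the gridline z = 0; one x-axis crossing is at x = 0.
(e) Assembling these constraints gives the stated polynomial.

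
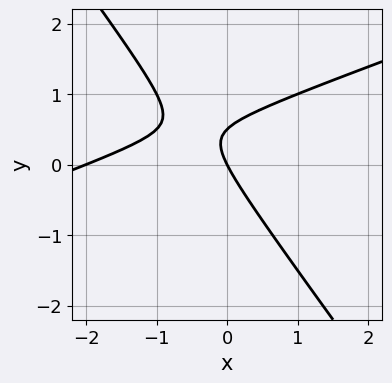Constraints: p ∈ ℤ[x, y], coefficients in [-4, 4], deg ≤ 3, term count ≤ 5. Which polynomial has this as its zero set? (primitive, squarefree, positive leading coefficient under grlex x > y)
First, deg p = 2.
Next, from the visible intercepts: one y-axis crossing is at y = 0; among the integer gridlines, it crosses the x-axis at x ∈ {-2, 0}.
Finally, matching integer coefficients to the picture gives p.

x^2 - 2*x*y - 2*y^2 + 2*x + y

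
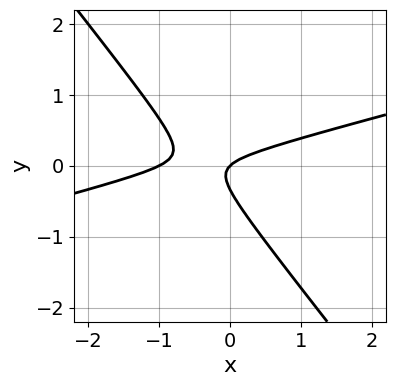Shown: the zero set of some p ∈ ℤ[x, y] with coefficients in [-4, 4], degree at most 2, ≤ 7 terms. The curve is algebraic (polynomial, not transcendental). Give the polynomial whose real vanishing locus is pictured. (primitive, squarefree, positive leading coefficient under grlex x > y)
x^2 - 3*x*y - 3*y^2 + x - y

(a) Degree: the shape is more complex than any degree-1 curve, so deg p = 2.
(b) Reading off the gridlines: one y-axis crossing is at y = 0; among the integer gridlines, it crosses the x-axis at x ∈ {-1, 0}.
(c) Together with the visible shape, these determine p as stated.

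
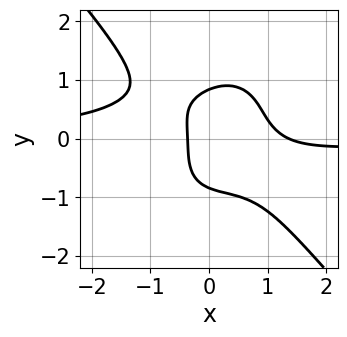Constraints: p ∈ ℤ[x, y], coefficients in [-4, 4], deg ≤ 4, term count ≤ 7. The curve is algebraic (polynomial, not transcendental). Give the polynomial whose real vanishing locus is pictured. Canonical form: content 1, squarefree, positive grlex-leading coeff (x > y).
1. deg p = 4. A generic line meets the curve in up to 4 points.
2. Matching integer coefficients to the picture gives p.

3*x^3*y + 2*y^4 + 2*x^2 - 2*x - 1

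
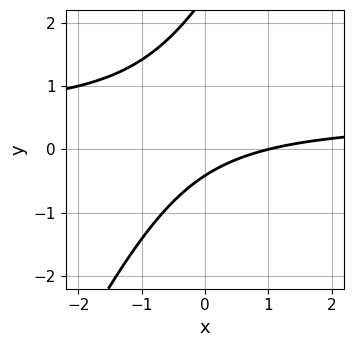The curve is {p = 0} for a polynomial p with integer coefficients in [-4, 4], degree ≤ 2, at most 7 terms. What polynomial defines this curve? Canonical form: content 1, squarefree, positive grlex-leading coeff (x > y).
2*x*y - y^2 - x + 2*y + 1

1. Degree: the shape is more complex than any degree-1 curve, so deg p = 2.
2. Observable constraints: one x-axis crossing is at x = 1.
3. The integer polynomial consistent with all of this is the stated p.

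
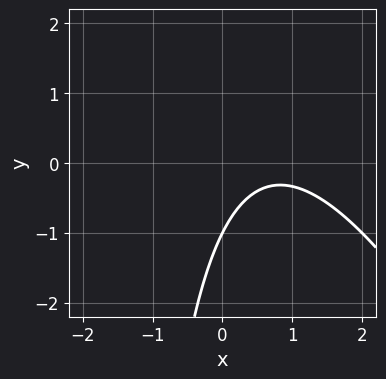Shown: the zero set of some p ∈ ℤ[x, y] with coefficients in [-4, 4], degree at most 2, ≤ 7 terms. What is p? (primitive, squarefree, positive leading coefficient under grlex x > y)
2*x^2 + x*y - 3*x + 2*y + 2

1. deg p = 2. No degree-1 curve has this shape.
2. Observable constraints: it misses every integer gridline on the x-axis; one y-axis crossing is at y = -1.
3. The integer polynomial consistent with all of this is the stated p.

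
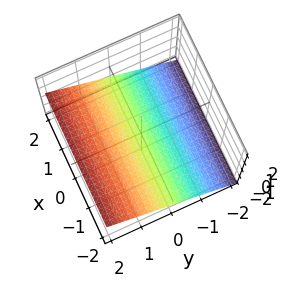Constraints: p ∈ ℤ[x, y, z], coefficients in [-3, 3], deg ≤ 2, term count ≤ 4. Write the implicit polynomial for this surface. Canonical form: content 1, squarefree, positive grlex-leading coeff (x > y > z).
2*y - 3*z - 2

(a) deg p = 1. The surface is flat (a plane).
(b) From the visible intercepts: one y-axis crossing is at y = 1; no x-intercept at any integer in the box.
(c) The integer polynomial consistent with all of this is the stated p.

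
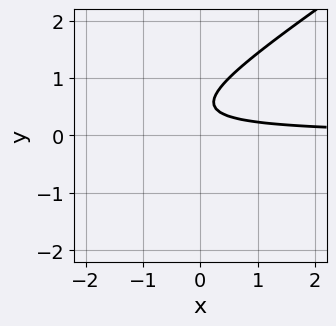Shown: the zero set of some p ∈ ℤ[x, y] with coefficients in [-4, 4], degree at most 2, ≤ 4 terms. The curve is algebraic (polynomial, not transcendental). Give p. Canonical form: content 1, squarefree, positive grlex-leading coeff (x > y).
2*x*y - 3*y^2 + 3*y - 1

First, the degree is 2 — the shape is more complex than any degree-1 curve.
Next, from the visible intercepts: it misses every integer gridline on the x-axis; the curve avoids every integer y-axis point in the box.
Finally, the integer polynomial consistent with all of this is the stated p.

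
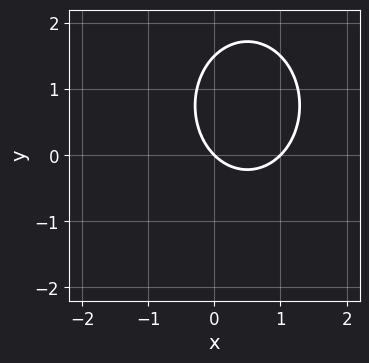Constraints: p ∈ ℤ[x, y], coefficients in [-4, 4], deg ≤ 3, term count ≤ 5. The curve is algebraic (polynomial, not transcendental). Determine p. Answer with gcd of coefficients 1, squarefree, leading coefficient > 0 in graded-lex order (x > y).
3*x^2 + 2*y^2 - 3*x - 3*y

First, deg p = 2. A generic line meets the curve in up to 2 points.
Next, against the integer gridlines: it crosses the y-axis at the gridline y = 0; the x-axis gridline crossings are at x ∈ {0, 1}.
Finally, fitting integer coefficients to these (and the overall shape) gives p.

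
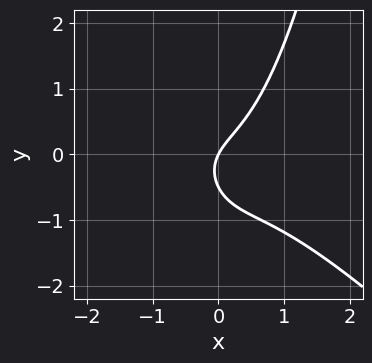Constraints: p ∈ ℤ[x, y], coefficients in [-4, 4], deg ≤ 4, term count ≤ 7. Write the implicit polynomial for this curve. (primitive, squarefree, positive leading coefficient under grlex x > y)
(a) deg p = 3.
(b) Reading off the gridlines: one x-axis crossing is at x = 0; one y-axis crossing is at y = 0.
(c) Putting this together gives p.

2*x^3 + 2*x^2*y - 2*y^2 + 2*x - y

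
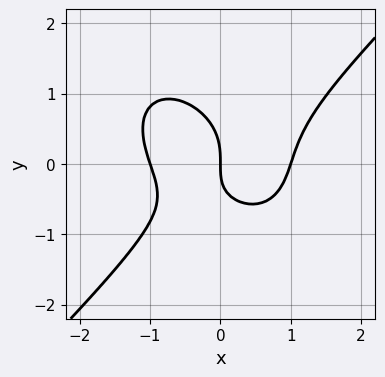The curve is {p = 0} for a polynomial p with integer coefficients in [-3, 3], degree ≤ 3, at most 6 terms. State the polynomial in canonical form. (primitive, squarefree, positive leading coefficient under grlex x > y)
3*x^3 - 3*y^3 - 2*x*y - 3*x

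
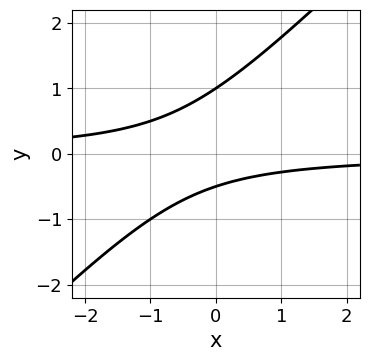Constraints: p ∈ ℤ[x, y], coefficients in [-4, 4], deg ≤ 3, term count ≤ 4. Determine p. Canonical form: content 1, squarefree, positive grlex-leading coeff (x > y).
2*x*y - 2*y^2 + y + 1

deg p = 2.
Checking where it meets the axes: one y-axis crossing is at y = 1; it misses every integer gridline on the x-axis.
Putting this together gives p.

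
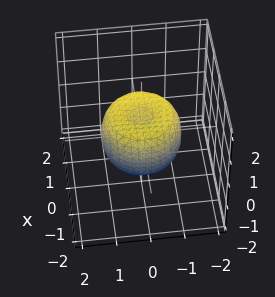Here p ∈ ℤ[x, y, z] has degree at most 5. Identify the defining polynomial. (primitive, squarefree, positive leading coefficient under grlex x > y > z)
Degree: the shape is more complex than any degree-3 surface, so deg p = 4.
Symmetries: rotational symmetry about the z-axis ⇒ p depends on x, y only through x² + y².
Against the integer gridlines: a circular section at z = 0 has radius between 1 and 2.
The integer polynomial consistent with all of this is the stated p.

2*x^4 + 4*x^2*y^2 + 2*y^4 - 2*x^2 - 2*y^2 + 2*z^2 - 1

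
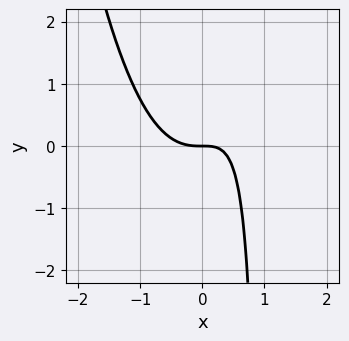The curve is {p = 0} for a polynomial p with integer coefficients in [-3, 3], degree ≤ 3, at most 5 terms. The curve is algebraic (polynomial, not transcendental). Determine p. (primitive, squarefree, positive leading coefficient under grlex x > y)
3*x^3 - 2*x*y + 2*y

First, the degree is 3 — a generic line meets the curve in up to 3 points.
Next, observable constraints: it crosses the x-axis at the gridline x = 0; one y-axis crossing is at y = 0.
Finally, solving for integer coefficients yields p as stated.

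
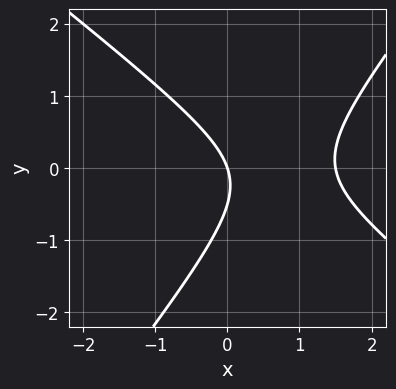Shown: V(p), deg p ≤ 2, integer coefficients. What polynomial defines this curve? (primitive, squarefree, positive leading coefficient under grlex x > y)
2*x^2 + x*y - 2*y^2 - 3*x - y

(a) The degree is 2 — a generic line meets the curve in up to 2 points.
(b) Against the integer gridlines: it crosses the x-axis at the gridline x = 0; one y-axis crossing is at y = 0.
(c) Putting this together gives p.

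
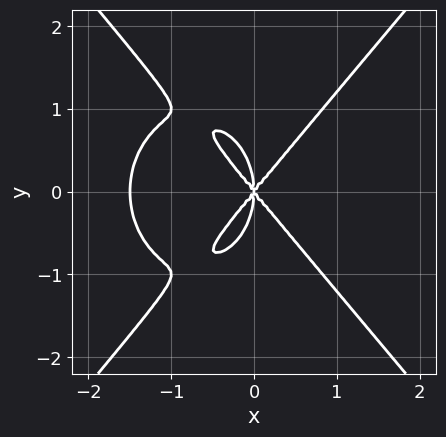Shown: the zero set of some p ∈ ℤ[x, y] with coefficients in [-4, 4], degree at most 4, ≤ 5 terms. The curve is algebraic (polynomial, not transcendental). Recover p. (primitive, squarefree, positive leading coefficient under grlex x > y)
(a) The degree is 4 — the shape is more complex than any degree-3 curve.
(b) Symmetries: mirror symmetry y ↦ −y ⇒ only even powers of y.
(c) Reading off the gridlines: it crosses the y-axis at the gridline y = 0; it meets the x-axis at x = 0 (among the integer gridlines).
(d) Solving for integer coefficients yields p as stated.

2*x^4 - y^4 + 3*x^3 - 2*x*y^2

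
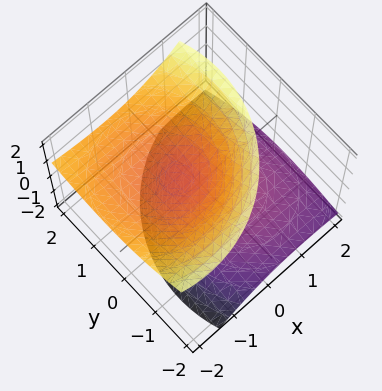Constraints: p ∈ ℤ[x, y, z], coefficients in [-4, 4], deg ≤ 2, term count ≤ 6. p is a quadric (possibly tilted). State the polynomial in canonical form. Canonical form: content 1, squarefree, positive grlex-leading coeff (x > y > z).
2*x^2 + 3*x*z + 2*y^2 - 2*y*z - 3*z^2 + 1

First, I count 2 distinct pieces.
Next, the degree is 2 — the shape is more complex than any degree-1 surface.
Next, from the visible intercepts: the surface avoids every integer y-axis point in the box; the surface avoids every integer x-axis point in the box.
Finally, together with the visible shape, these determine p as stated.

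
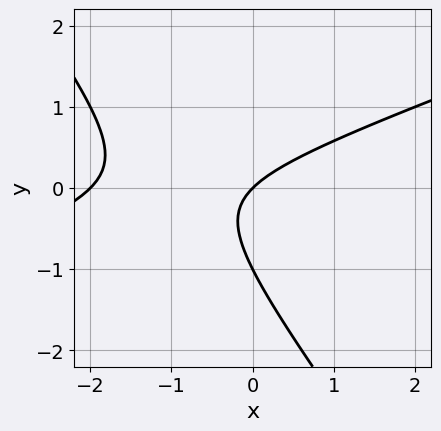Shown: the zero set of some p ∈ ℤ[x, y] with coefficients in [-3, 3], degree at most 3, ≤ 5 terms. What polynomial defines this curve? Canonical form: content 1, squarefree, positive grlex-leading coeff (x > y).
(a) deg p = 2. A generic line meets the curve in up to 2 points.
(b) Against the integer gridlines: the x-axis gridline crossings are at x ∈ {-2, 0}; among the integer gridlines, it crosses the y-axis at y ∈ {-1, 0}.
(c) Solving for integer coefficients yields p as stated.

x^2 - 2*x*y - 2*y^2 + 2*x - 2*y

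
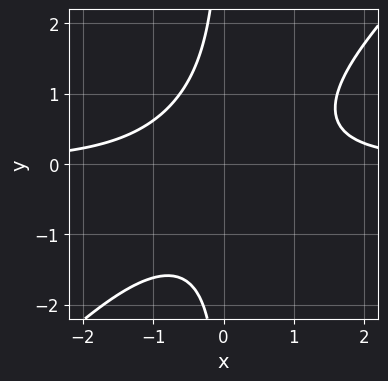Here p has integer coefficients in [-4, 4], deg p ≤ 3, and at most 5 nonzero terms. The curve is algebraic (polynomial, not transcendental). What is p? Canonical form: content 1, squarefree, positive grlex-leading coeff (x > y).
x^2*y - x*y^2 - 1

(a) deg p = 3.
(b) Reading off the gridlines: no x-intercept at any integer in the box; it misses every integer gridline on the y-axis.
(c) Putting this together gives p.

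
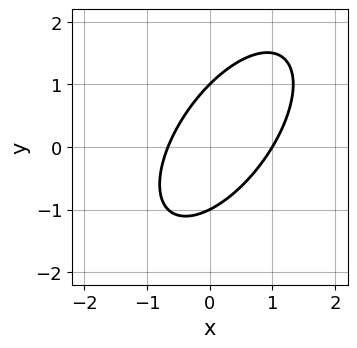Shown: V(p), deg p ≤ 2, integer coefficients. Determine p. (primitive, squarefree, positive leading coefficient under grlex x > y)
3*x^2 - 3*x*y + 2*y^2 - x - 2

1. deg p = 2.
2. Checking where it meets the axes: among the integer gridlines, it crosses the y-axis at y ∈ {-1, 1}; one x-axis crossing is at x = 1.
3. Together with the visible shape, these determine p as stated.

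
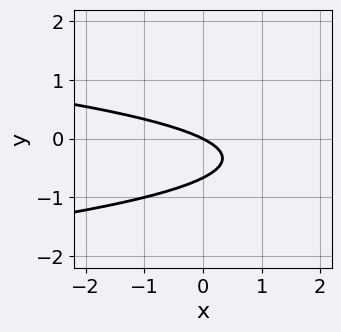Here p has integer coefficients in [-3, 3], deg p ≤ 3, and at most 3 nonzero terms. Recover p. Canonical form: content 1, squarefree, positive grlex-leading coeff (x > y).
3*y^2 + x + 2*y

Degree: the shape is more complex than any degree-1 curve, so deg p = 2.
Checking where it meets the axes: one y-axis crossing is at y = 0; it meets the x-axis at x = 0 (among the integer gridlines).
Fitting integer coefficients to these (and the overall shape) gives p.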